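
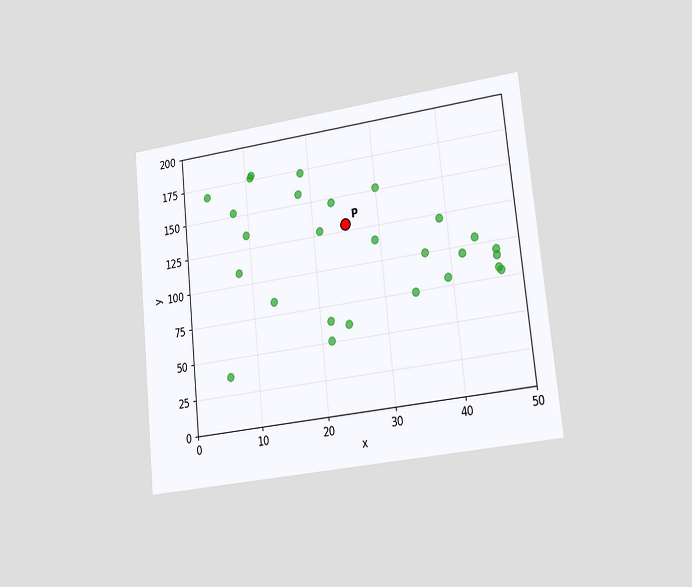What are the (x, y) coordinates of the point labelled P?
The chart is tilted about 6° counter-clockwise and viewed slightly from the right. Following the gridlines from P to each axis, P sits at (25, 130).

(25, 130)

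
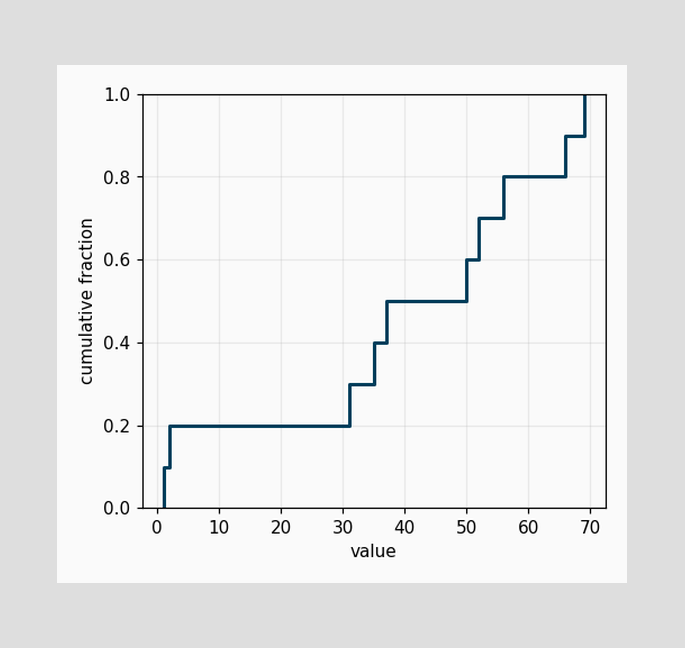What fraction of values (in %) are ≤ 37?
At x=37 the ECDF step is at 50%.

50%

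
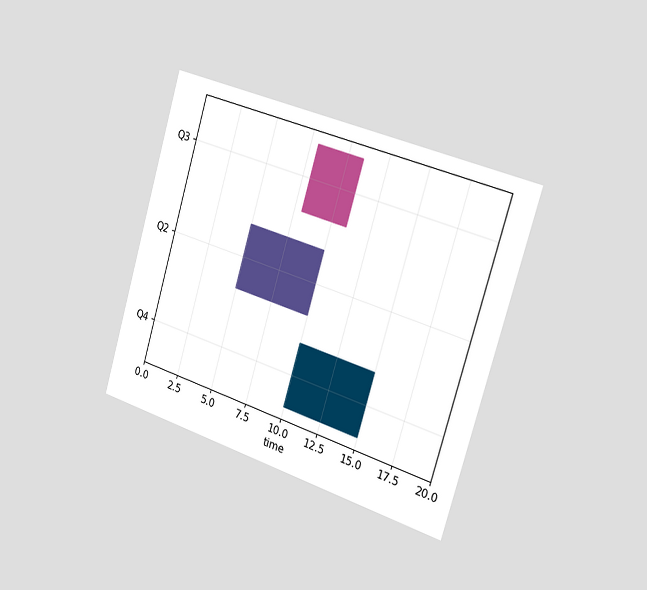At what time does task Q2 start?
The chart is tilted about 17° clockwise and viewed slightly from the right. The Q2 bar begins at t=5.

5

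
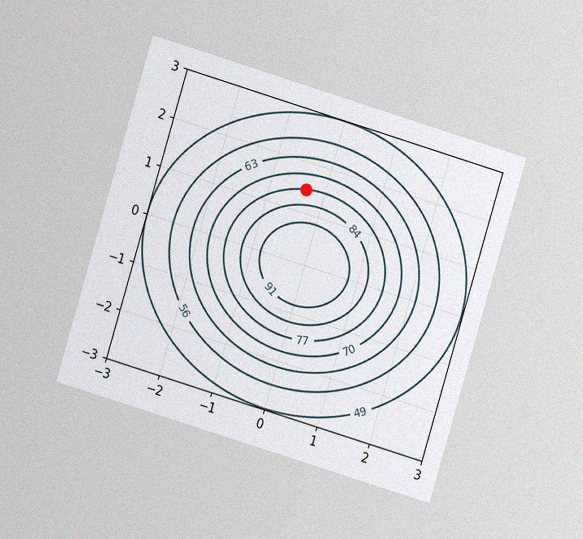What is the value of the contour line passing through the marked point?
The chart is tilted about 17° clockwise and viewed at a slight angle, with some photo noise. The marked point sits on the contour labelled 77.

77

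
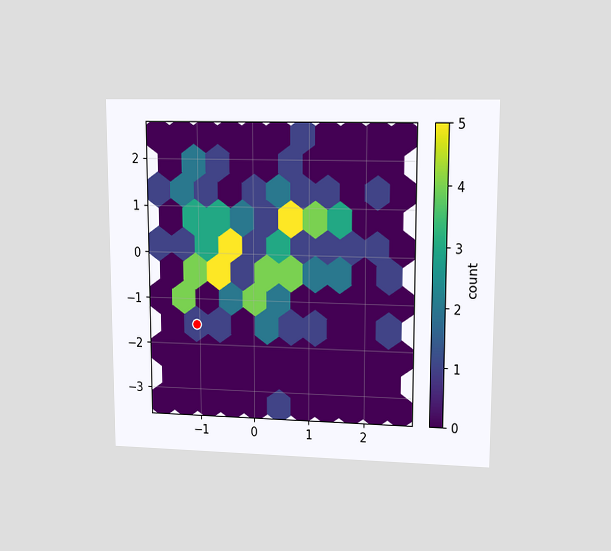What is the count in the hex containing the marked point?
The chart is viewed at a slight angle. The marked hex reads 1 on the colorbar.

1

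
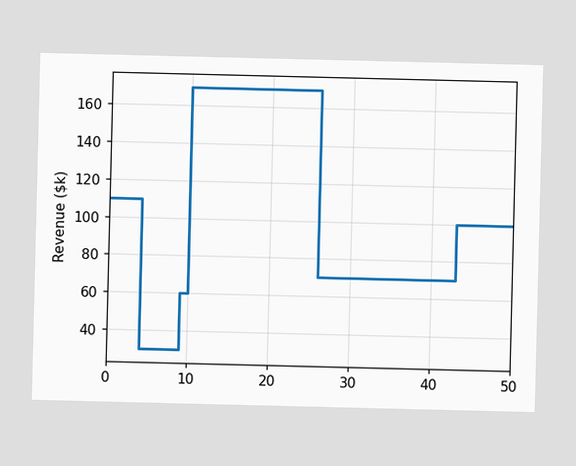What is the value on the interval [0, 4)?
On [0, 4) the step sits at $110k.

$110k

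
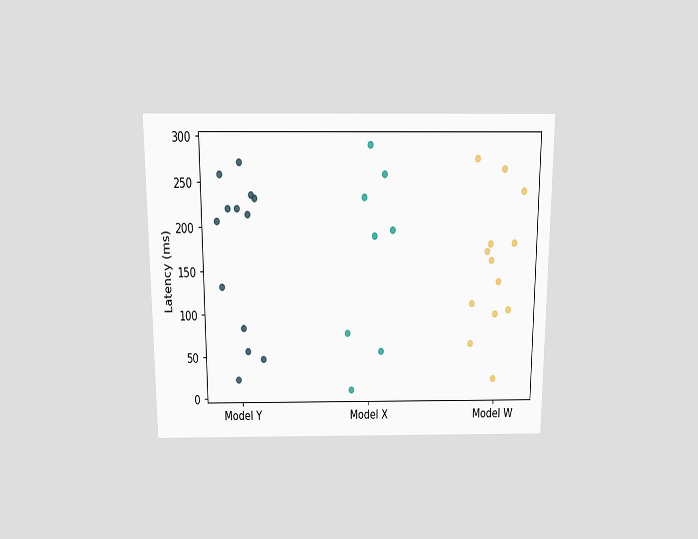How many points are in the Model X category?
8

The chart is viewed slightly from above. Counting the markers in the Model X column gives 8.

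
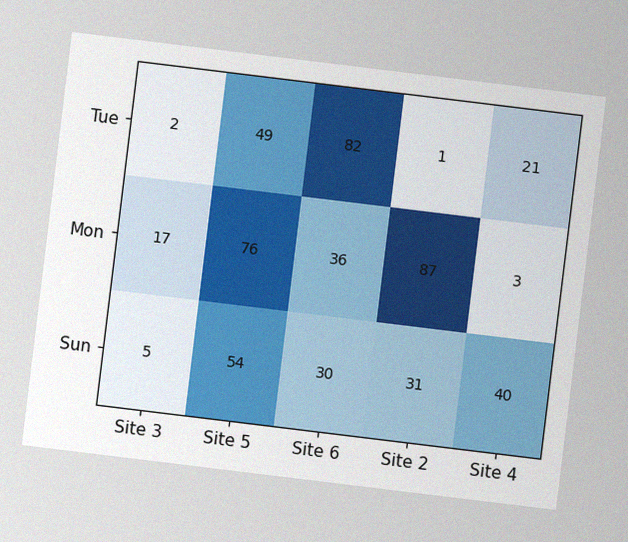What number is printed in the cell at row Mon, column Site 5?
76

The chart is tilted about 7° clockwise, with some photo noise. The (Mon, Site 5) cell reads 76.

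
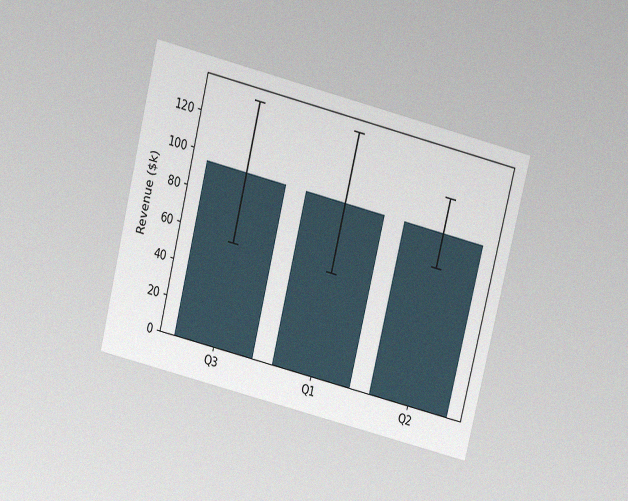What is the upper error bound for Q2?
The chart is tilted about 14° clockwise and viewed slightly from above, with some photo noise. The Q2 bar's upper whisker reaches $114k.

$114k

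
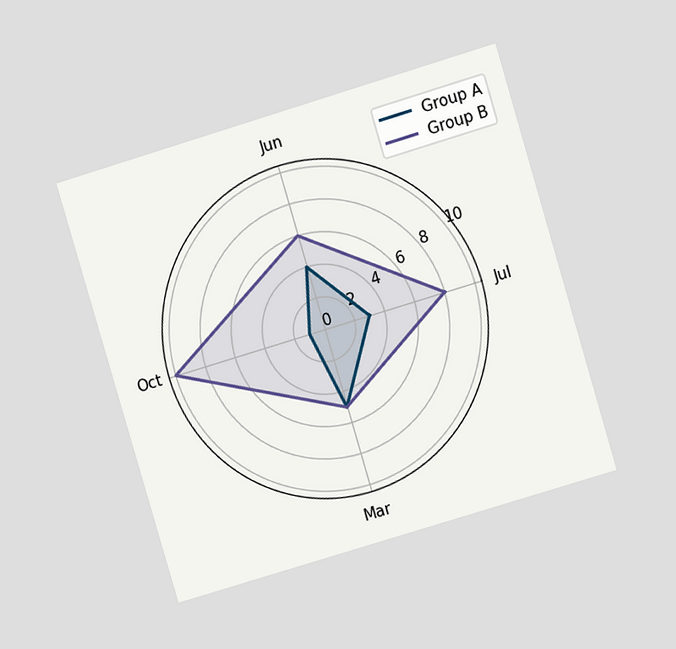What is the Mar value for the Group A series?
5

The chart is tilted about 17° counter-clockwise and viewed at a slight angle. On the Mar axis, Group A reaches 5.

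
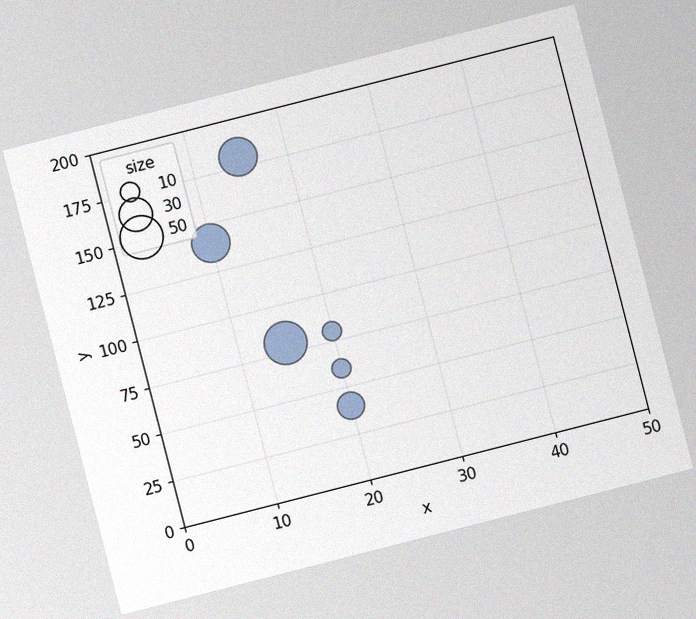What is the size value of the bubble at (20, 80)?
The chart is tilted about 14° counter-clockwise, with some photo noise. Matching the bubble at (20, 80) against the size legend gives 10.

10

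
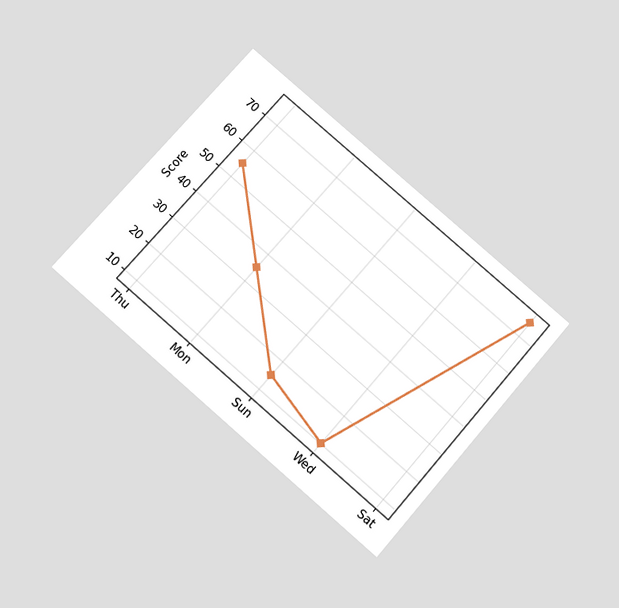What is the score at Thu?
55

The chart is tilted about 41° clockwise and viewed slightly from below. At Thu, the line is at 55.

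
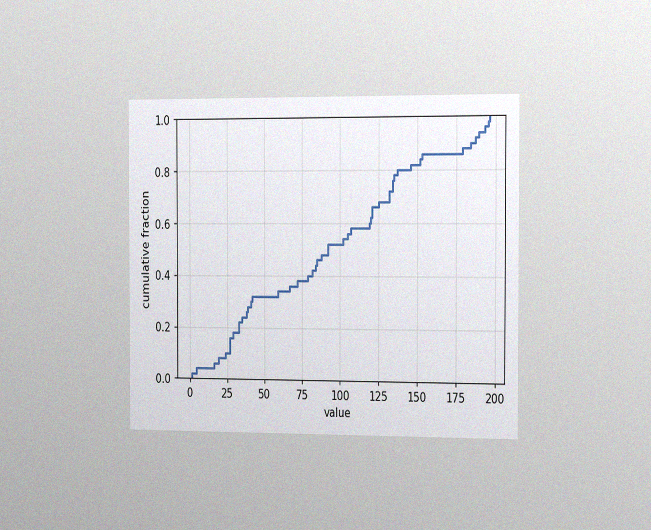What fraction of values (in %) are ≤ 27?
16%

The chart is viewed slightly from the right, with some photo noise. At x=27 the ECDF step is at 16%.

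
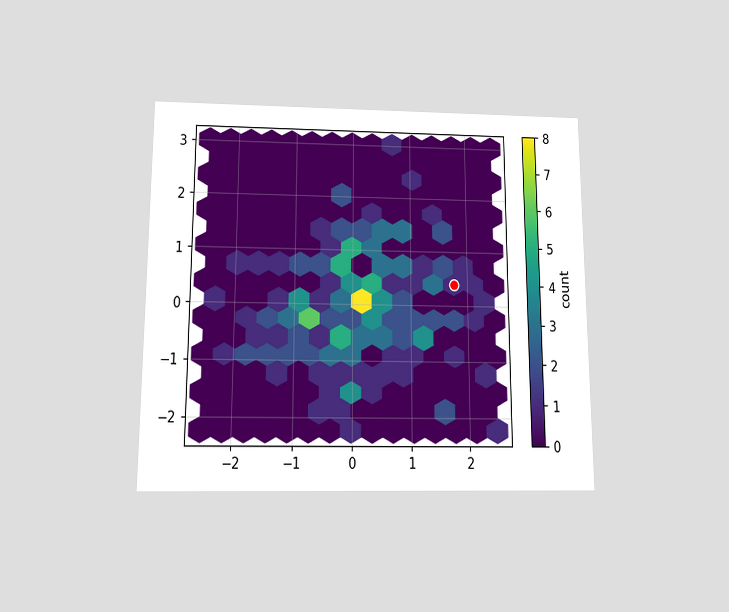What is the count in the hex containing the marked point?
The chart is viewed slightly from below. The marked hex reads 1 on the colorbar.

1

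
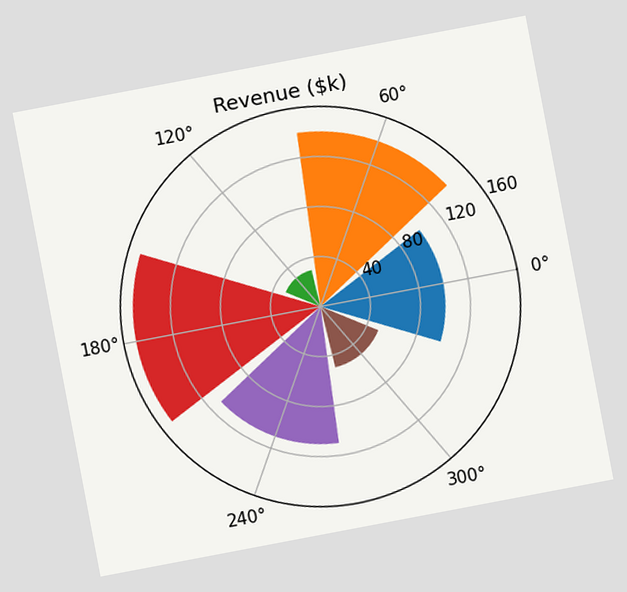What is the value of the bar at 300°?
$50k

The chart is tilted about 11° counter-clockwise. The bar at 300° reaches $50k on the radial axis.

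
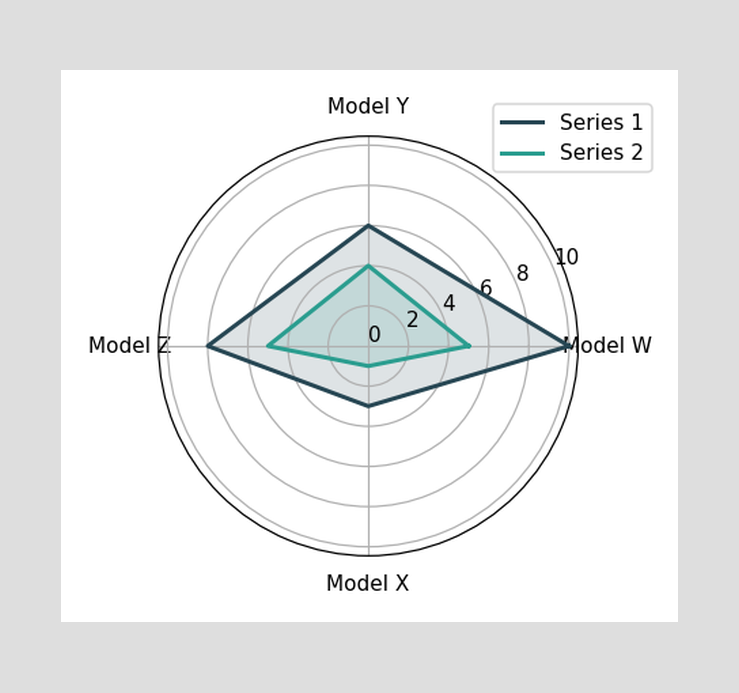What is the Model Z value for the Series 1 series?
8

On the Model Z axis, Series 1 reaches 8.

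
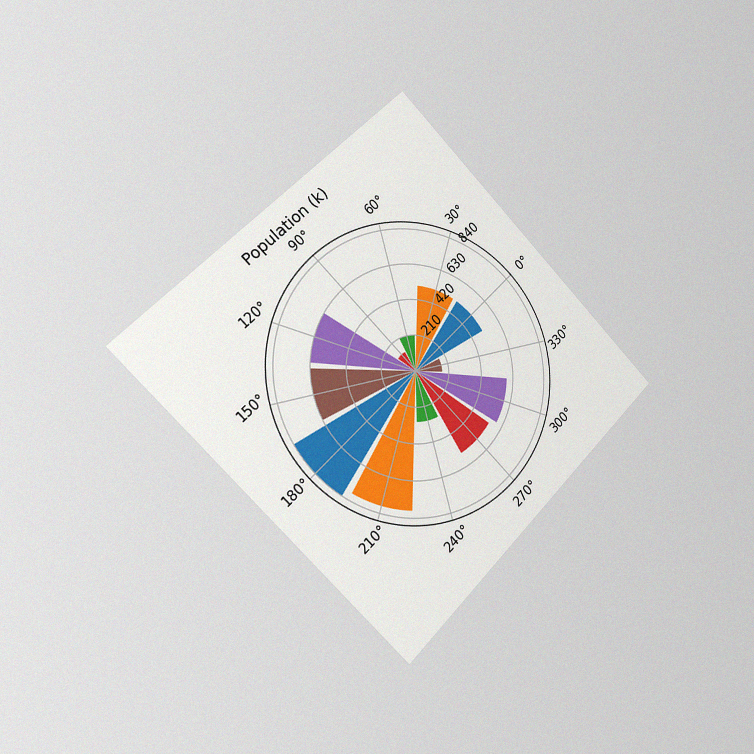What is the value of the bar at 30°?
504k

The chart is tilted about 45° counter-clockwise and viewed slightly from the left, with some photo noise. The bar at 30° reaches 504k on the radial axis.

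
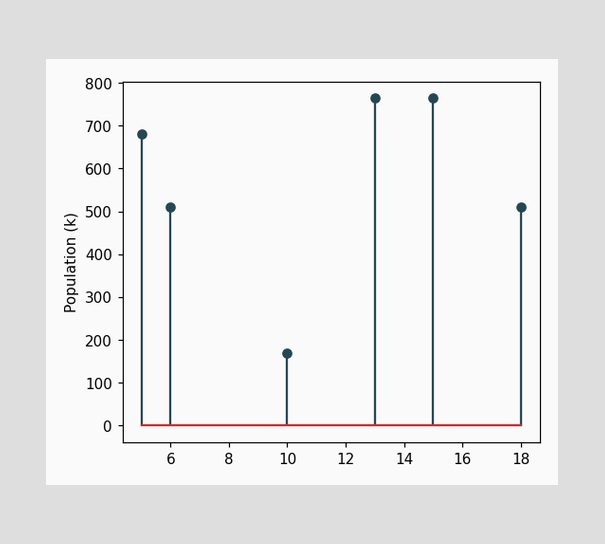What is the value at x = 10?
The stem at x=10 reaches 170k.

170k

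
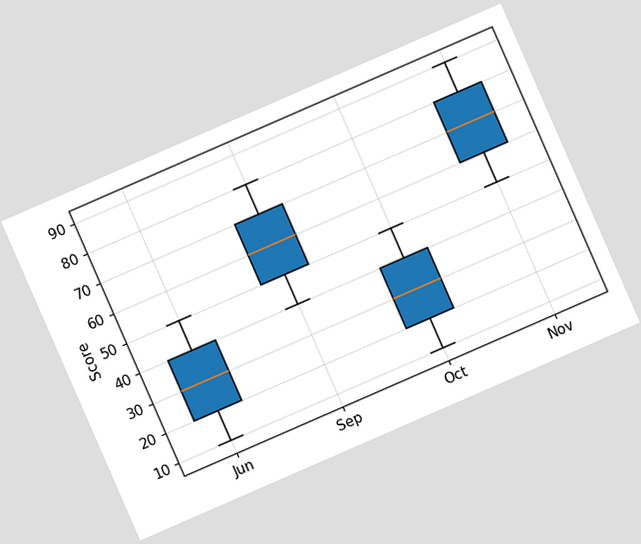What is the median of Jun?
30

The chart is tilted about 24° counter-clockwise. The median line in the Jun box sits at 30.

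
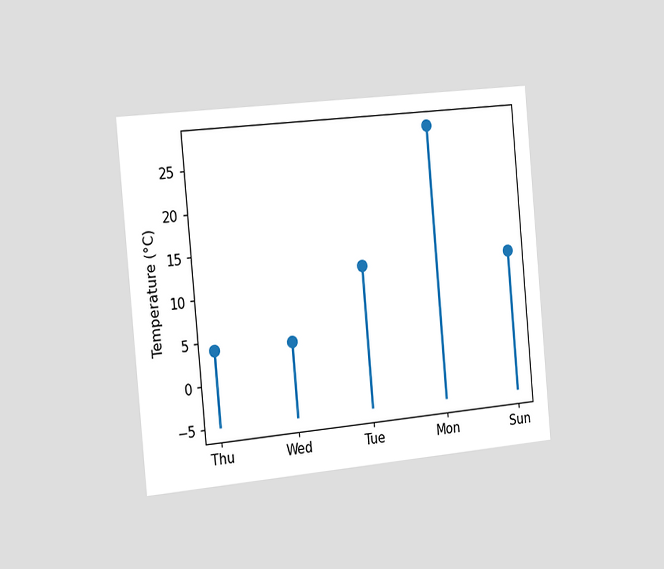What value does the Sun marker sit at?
12°C

The chart is tilted about 5° counter-clockwise and viewed slightly from the left. The Sun marker sits at 12°C.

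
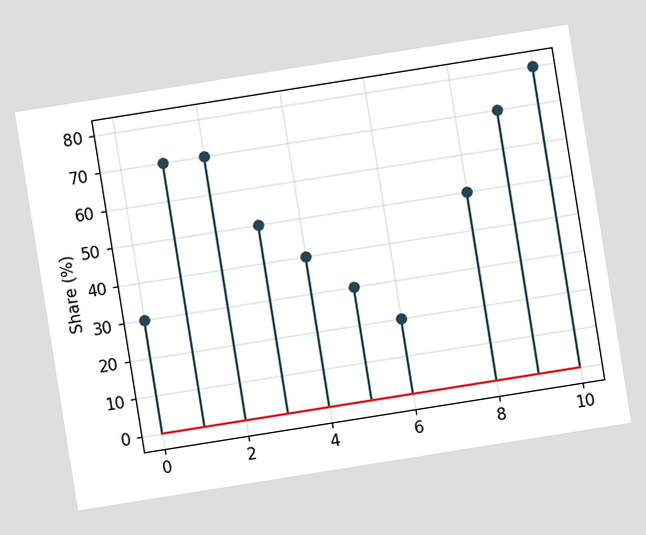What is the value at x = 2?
70%

The chart is tilted about 9° counter-clockwise. The stem at x=2 reaches 70%.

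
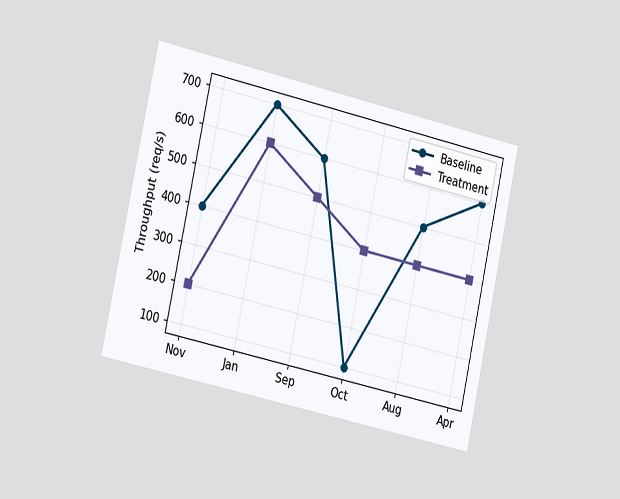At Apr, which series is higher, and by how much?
The chart is tilted about 12° clockwise and viewed slightly from the left. At Apr, Baseline sits above the other line by 200req/s.

Baseline, by 200req/s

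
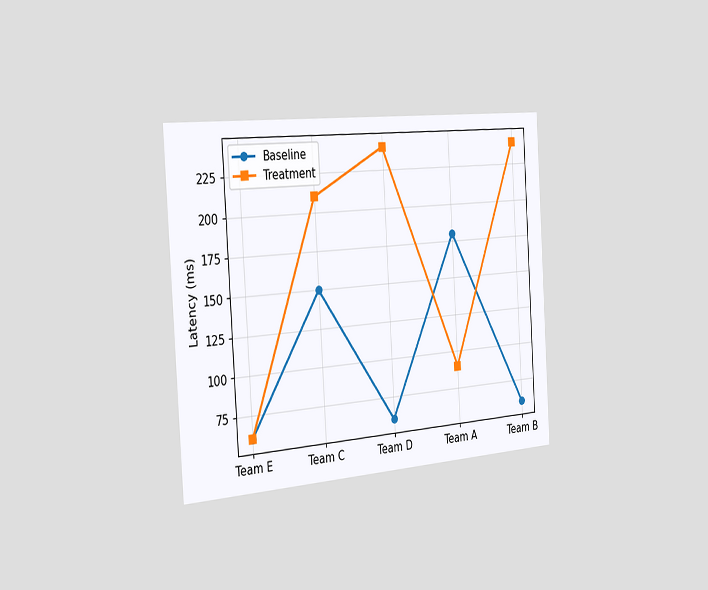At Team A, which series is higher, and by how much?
The chart is tilted about 4° counter-clockwise and viewed slightly from the left. At Team A, Baseline sits above the other line by 90ms.

Baseline, by 90ms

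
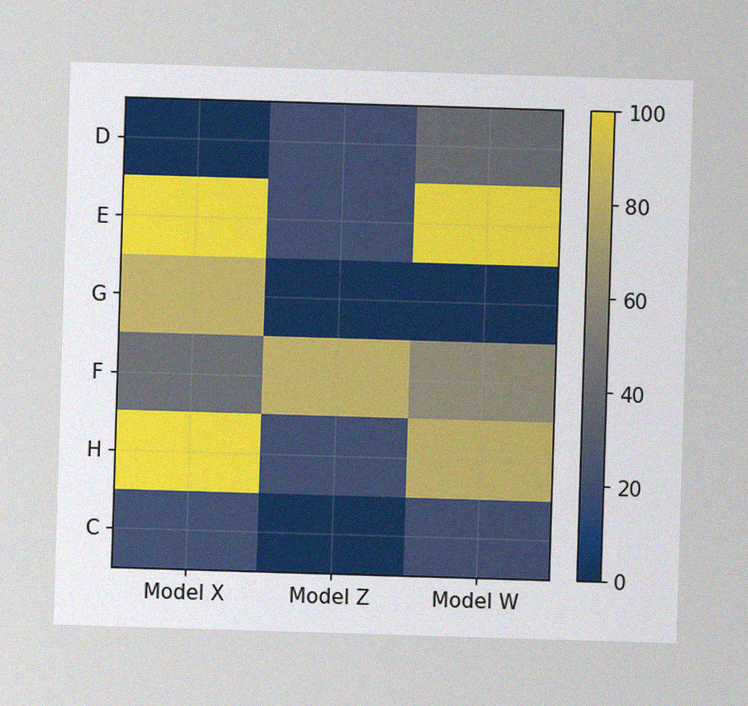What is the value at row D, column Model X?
0

The image has some photo noise and uneven lighting. Matching cell (D, Model X) against the colorbar gives 0.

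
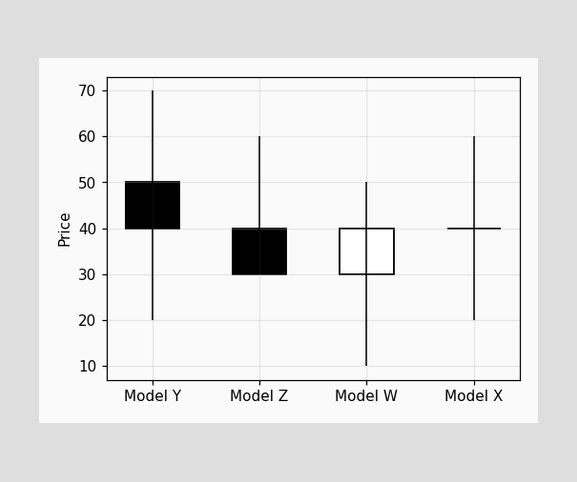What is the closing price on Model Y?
40

The Model Y candle closes at 40.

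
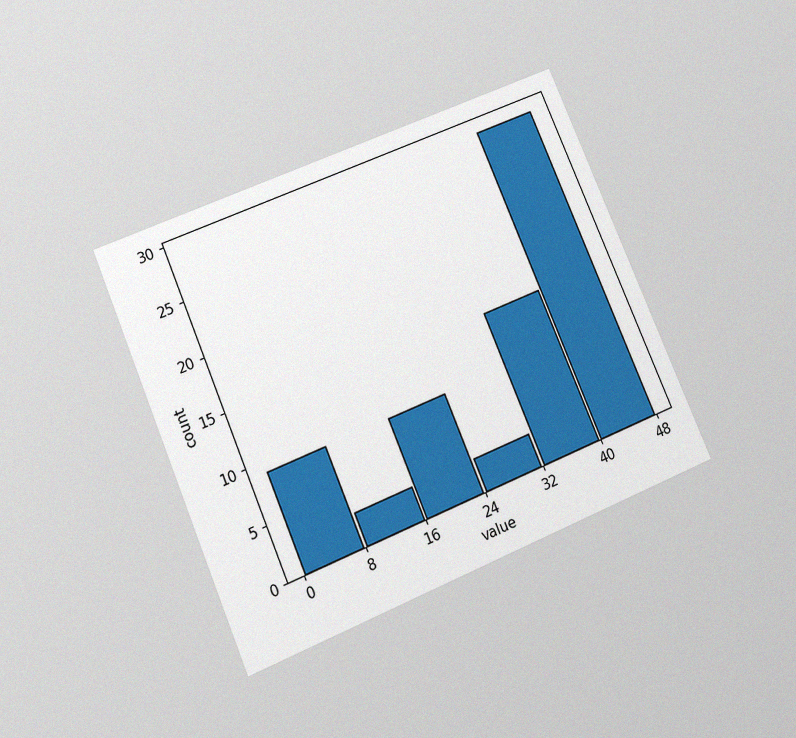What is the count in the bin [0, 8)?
The chart is tilted about 23° counter-clockwise and viewed at a slight angle, with some photo noise. The [0, 8) bin has height 9.

9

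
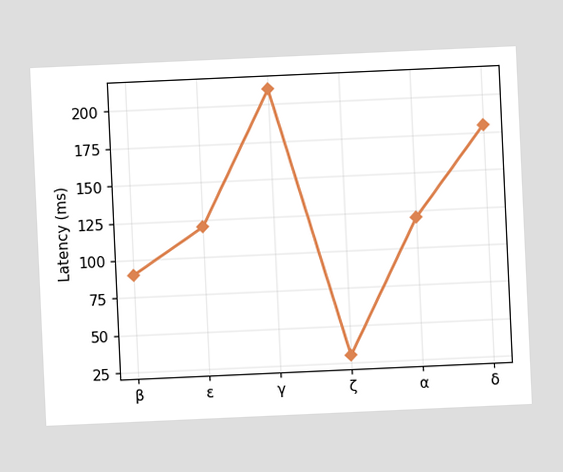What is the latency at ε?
120ms

The chart is tilted about 3° counter-clockwise. At ε, the line is at 120ms.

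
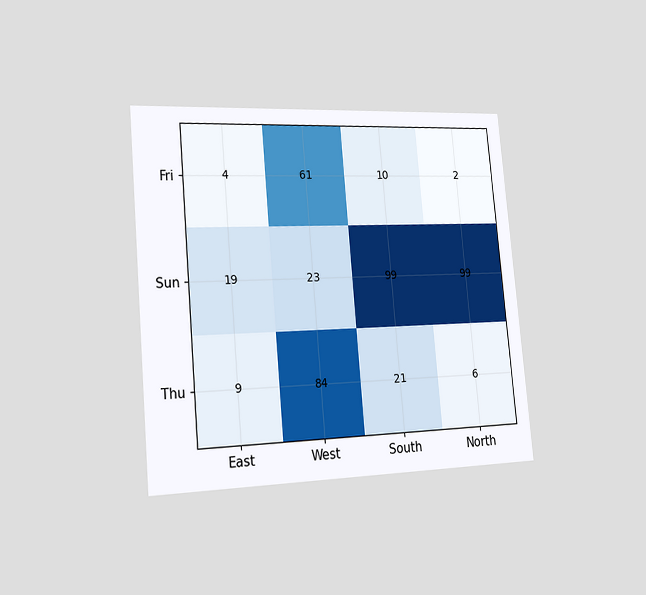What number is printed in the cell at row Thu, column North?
The chart is tilted about 5° counter-clockwise and viewed slightly from the left. The (Thu, North) cell reads 6.

6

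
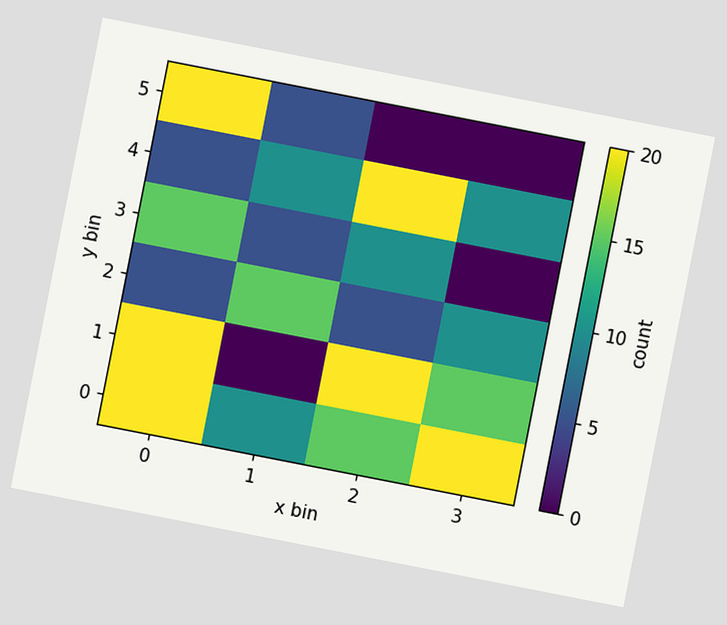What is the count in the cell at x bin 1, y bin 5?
The chart is tilted about 11° clockwise. Matching the cell (1, 5) against the colorbar gives 5.

5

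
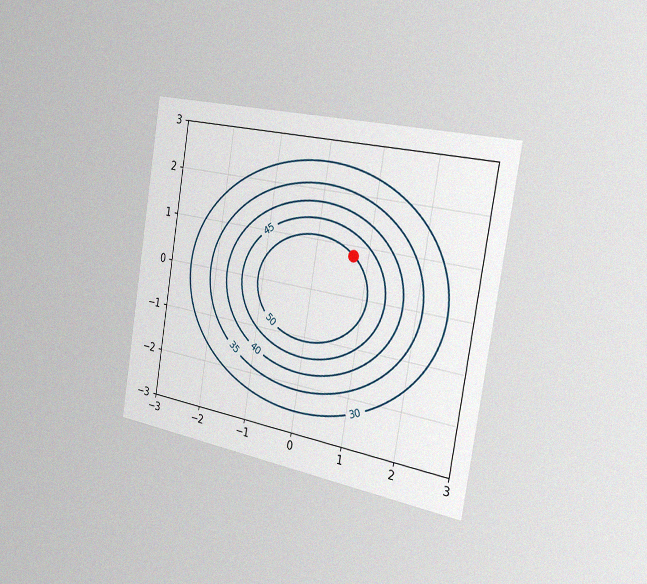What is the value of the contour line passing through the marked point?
The chart is tilted about 9° clockwise and viewed slightly from the right, with some photo noise. The marked point sits on the contour labelled 50.

50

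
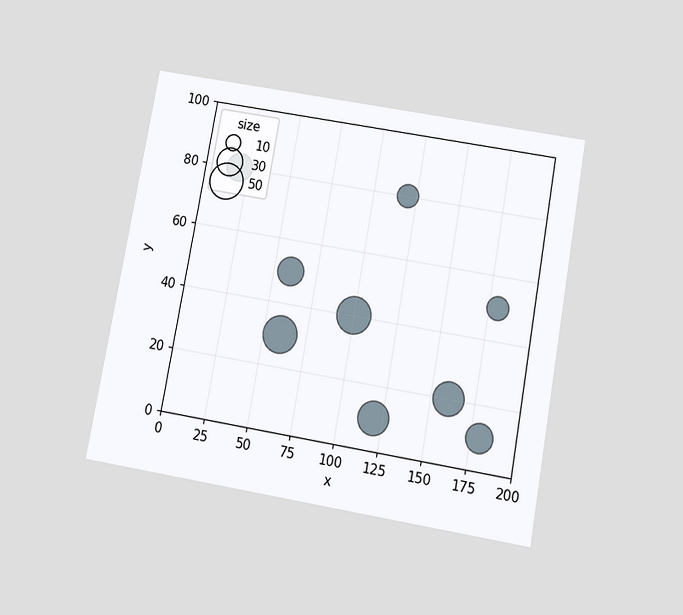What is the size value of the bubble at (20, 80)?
30

The chart is tilted about 10° clockwise and viewed slightly from below. Matching the bubble at (20, 80) against the size legend gives 30.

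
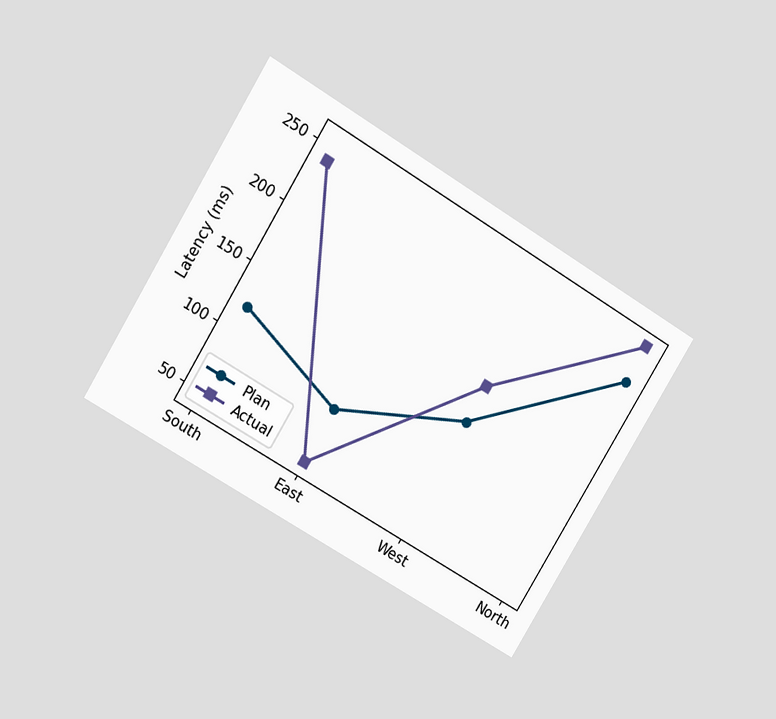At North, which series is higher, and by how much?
The chart is tilted about 31° clockwise and viewed at a slight angle. At North, Actual sits above the other line by 30ms.

Actual, by 30ms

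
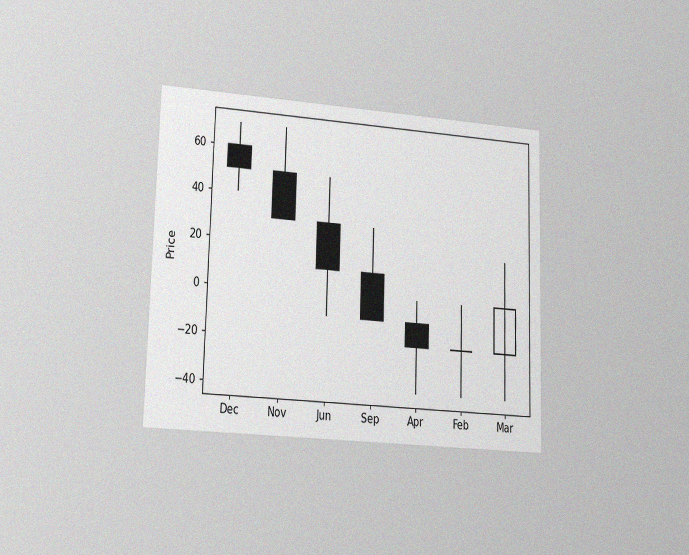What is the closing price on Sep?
-10

The chart is viewed at a slight angle, with some photo noise. The Sep candle closes at -10.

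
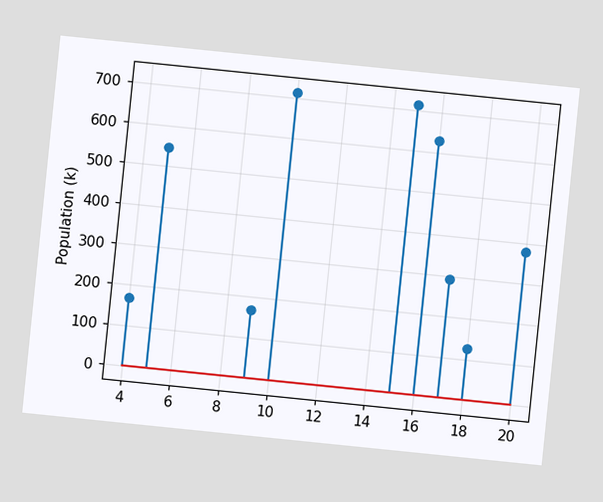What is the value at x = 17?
The chart is tilted about 6° clockwise. The stem at x=17 reaches 294k.

294k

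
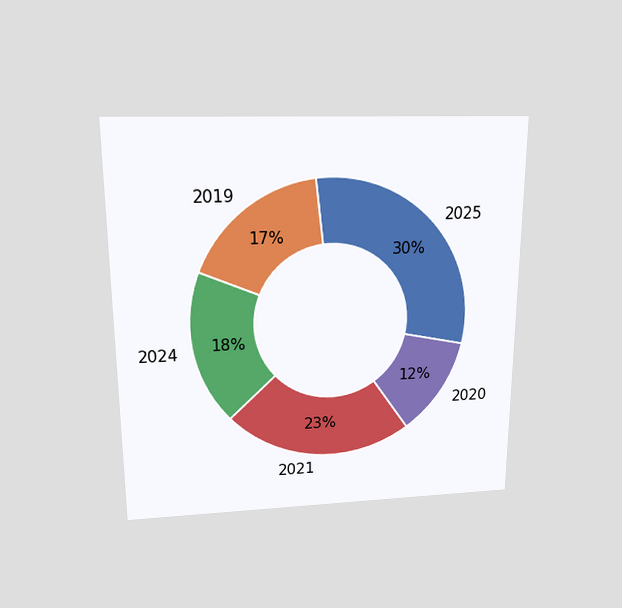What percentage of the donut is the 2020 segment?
12%

The chart is viewed slightly from above. The 2020 segment takes up 12% of the ring.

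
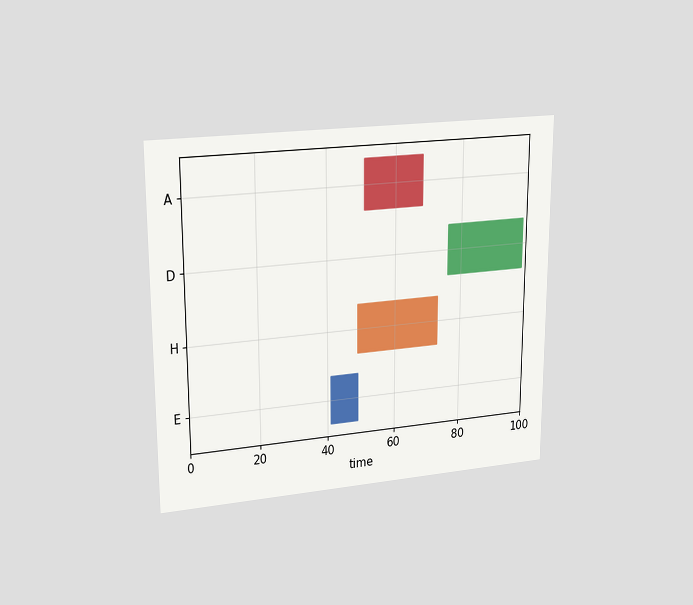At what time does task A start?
51

The chart is viewed at a slight angle. The A bar begins at t=51.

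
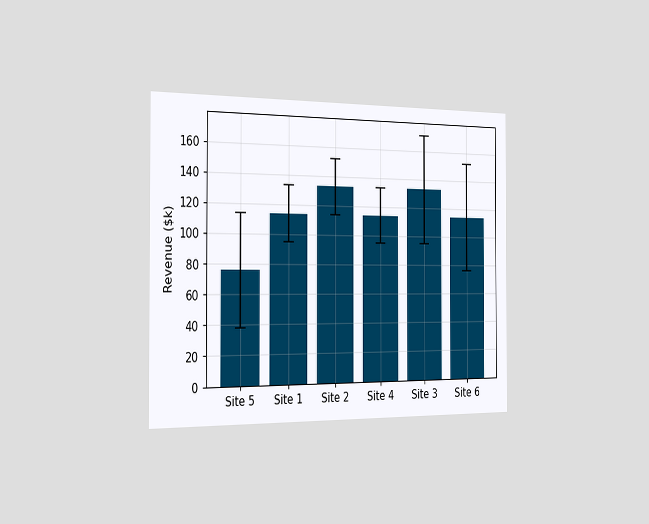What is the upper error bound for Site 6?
The chart is viewed slightly from the left. The Site 6 bar's upper whisker reaches $152k.

$152k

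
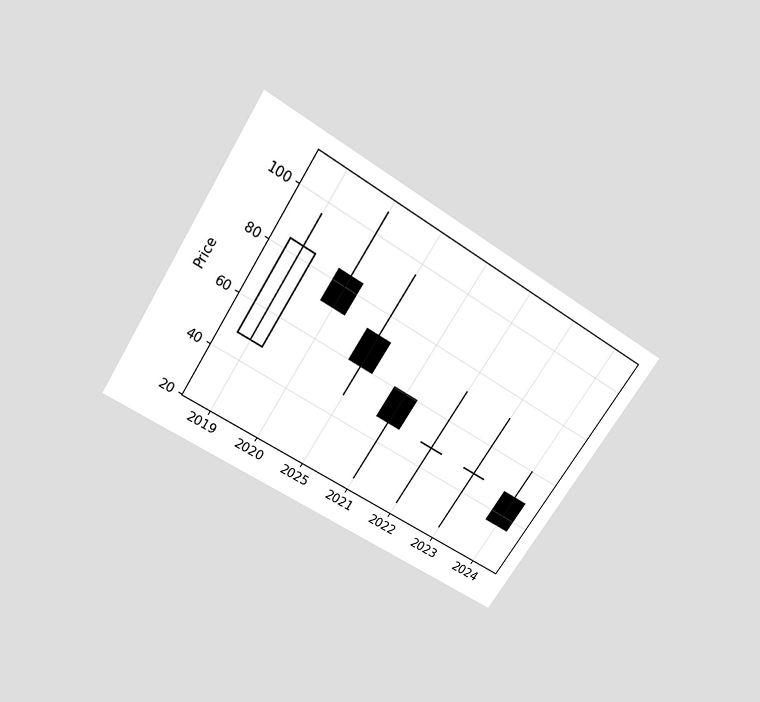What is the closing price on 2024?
The chart is tilted about 33° clockwise and viewed slightly from above. The 2024 candle closes at 36.

36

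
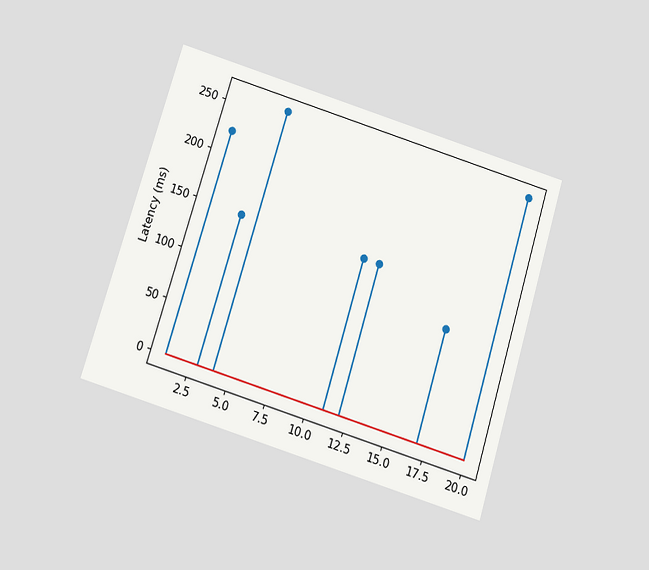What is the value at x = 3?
The chart is tilted about 17° clockwise and viewed slightly from below. The stem at x=3 reaches 148ms.

148ms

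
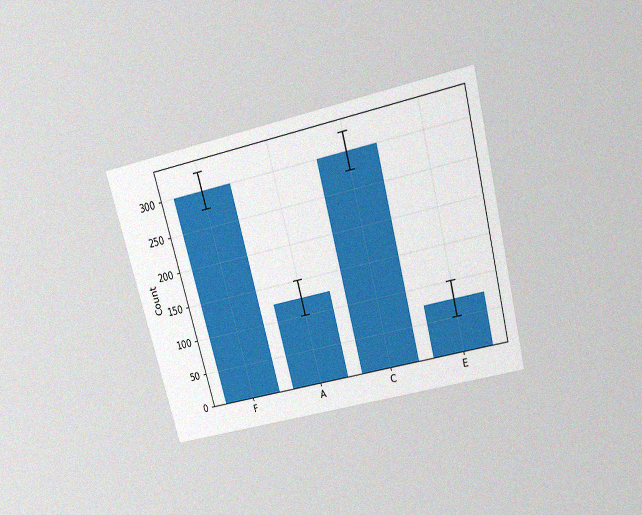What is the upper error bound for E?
100

The chart is tilted about 15° counter-clockwise and viewed slightly from above, with some photo noise. The E bar's upper whisker reaches 100.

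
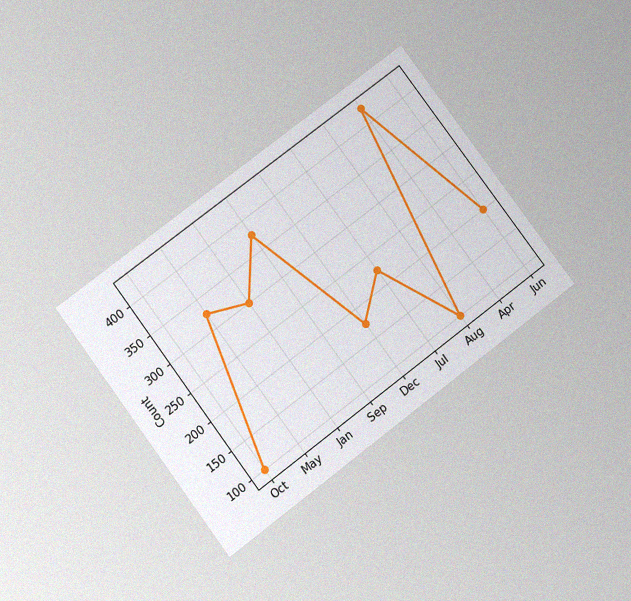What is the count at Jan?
300

The chart is tilted about 37° counter-clockwise and viewed slightly from below, with some photo noise. At Jan, the line is at 300.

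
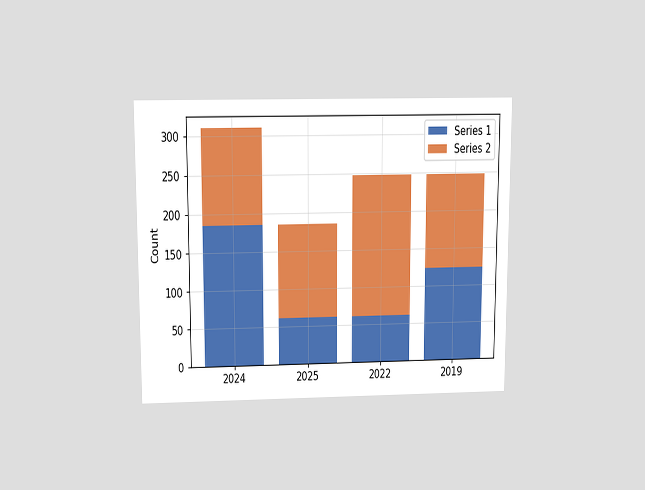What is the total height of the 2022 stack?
248

The chart is viewed slightly from above. The 2022 stack's top reaches 248 on the y-axis.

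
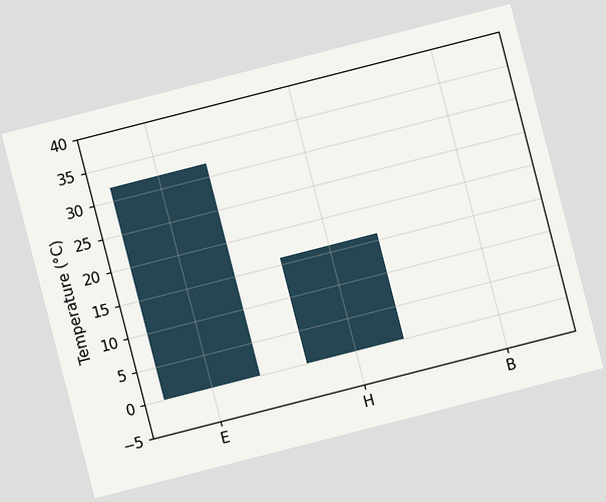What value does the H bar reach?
16°C

The chart is tilted about 14° counter-clockwise. Reading along the chart's y-axis, the H bar reaches 16°C.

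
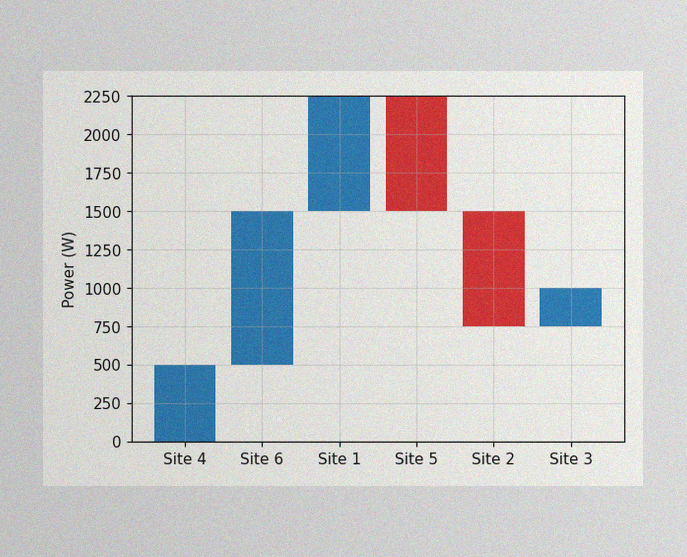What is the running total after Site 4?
The image has some photo noise and uneven lighting. After Site 4 the running total reaches 500W.

500W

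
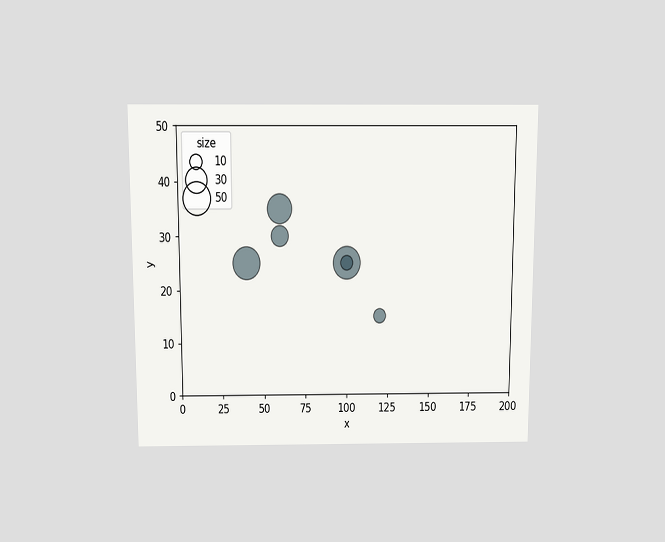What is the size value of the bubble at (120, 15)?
The chart is viewed slightly from above. Matching the bubble at (120, 15) against the size legend gives 10.

10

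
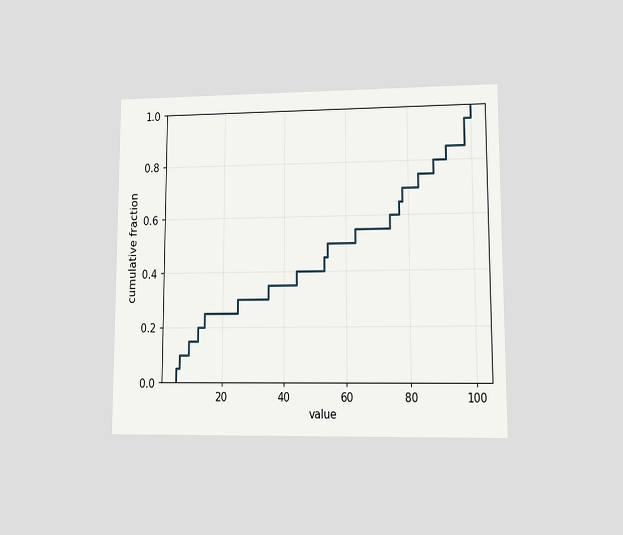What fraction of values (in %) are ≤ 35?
35%

The chart is viewed at a slight angle. At x=35 the ECDF step is at 35%.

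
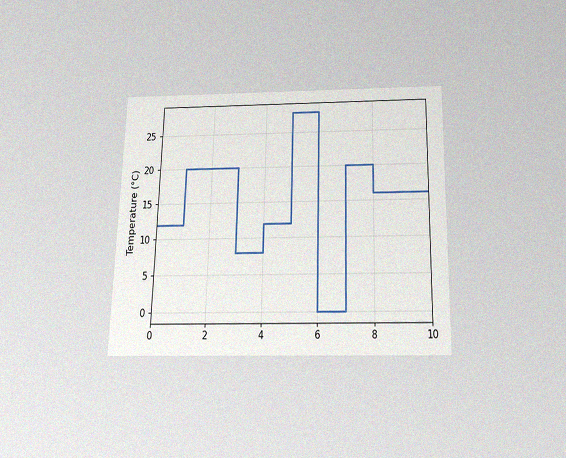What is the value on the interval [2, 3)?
20°C

The chart is viewed slightly from below, with some photo noise. On [2, 3) the step sits at 20°C.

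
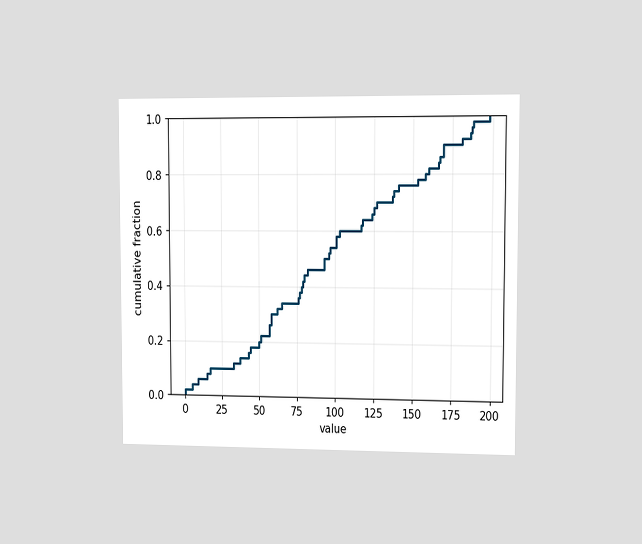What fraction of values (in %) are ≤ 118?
64%

The chart is viewed slightly from the right. At x=118 the ECDF step is at 64%.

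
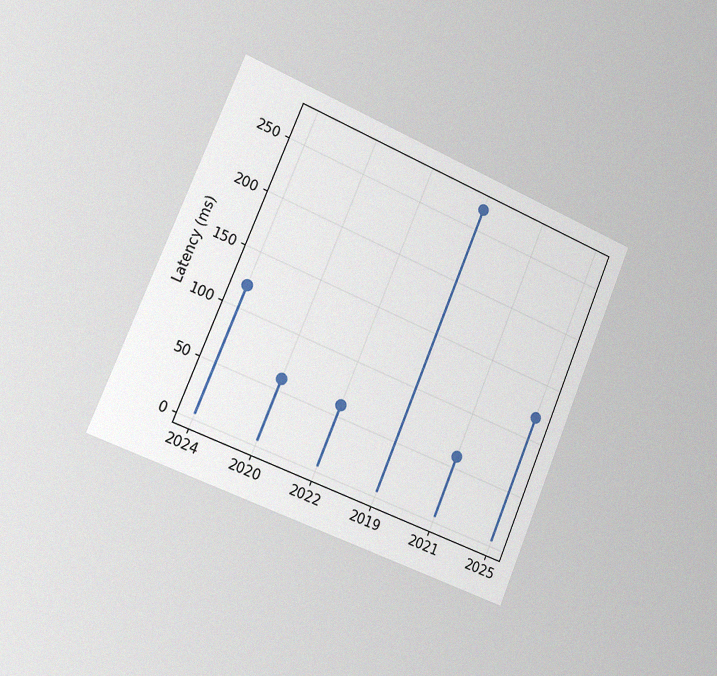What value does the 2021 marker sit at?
The chart is tilted about 23° clockwise and viewed slightly from the left, with some photo noise. The 2021 marker sits at 60ms.

60ms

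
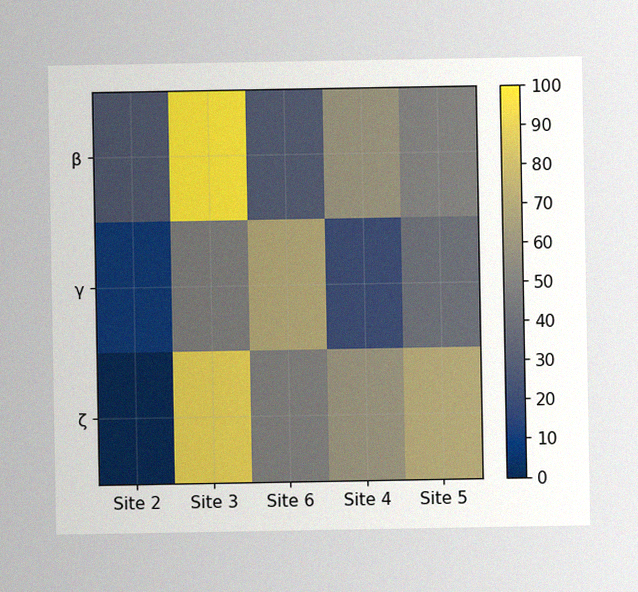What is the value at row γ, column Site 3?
The image has some photo noise and uneven lighting. Matching cell (γ, Site 3) against the colorbar gives 50.

50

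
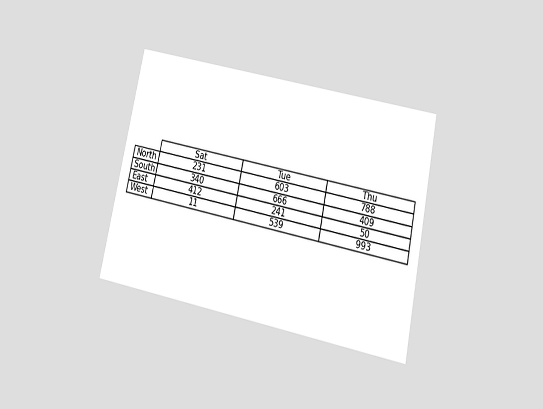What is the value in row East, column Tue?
241

The chart is tilted about 12° clockwise and viewed slightly from below. The (East, Tue) cell reads 241.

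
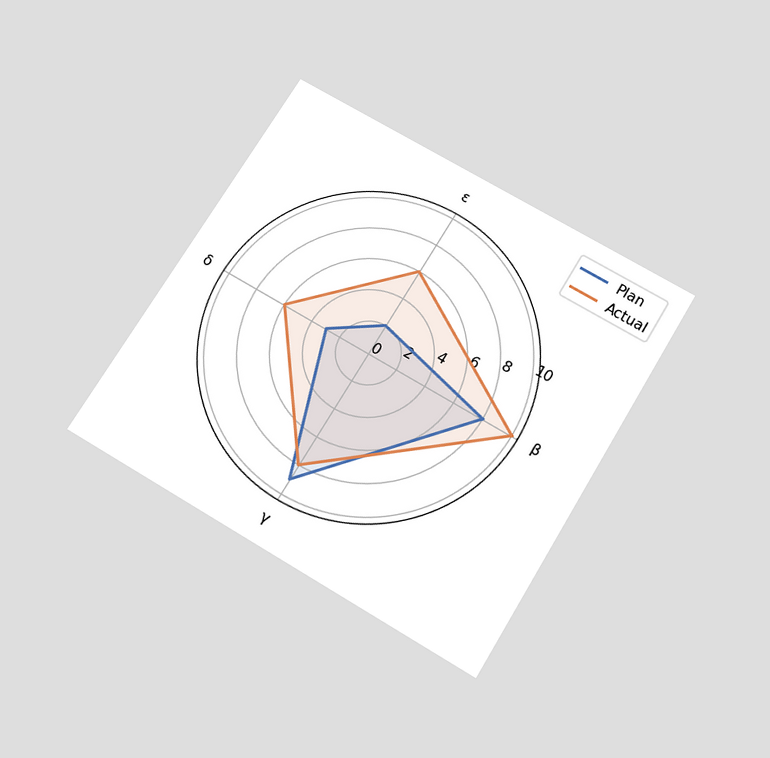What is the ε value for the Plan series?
2

The chart is tilted about 31° clockwise and viewed slightly from below. On the ε axis, Plan reaches 2.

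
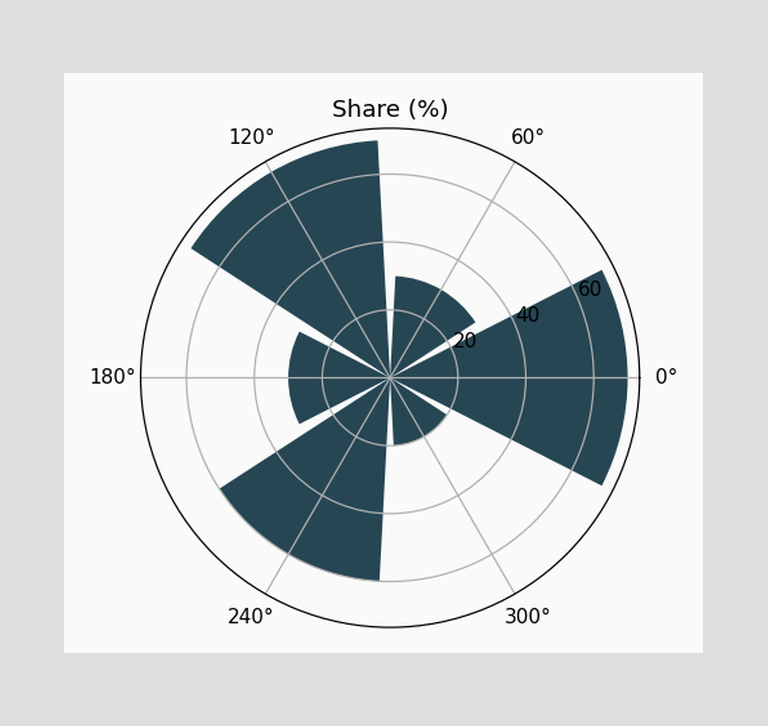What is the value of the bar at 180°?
30%

The bar at 180° reaches 30% on the radial axis.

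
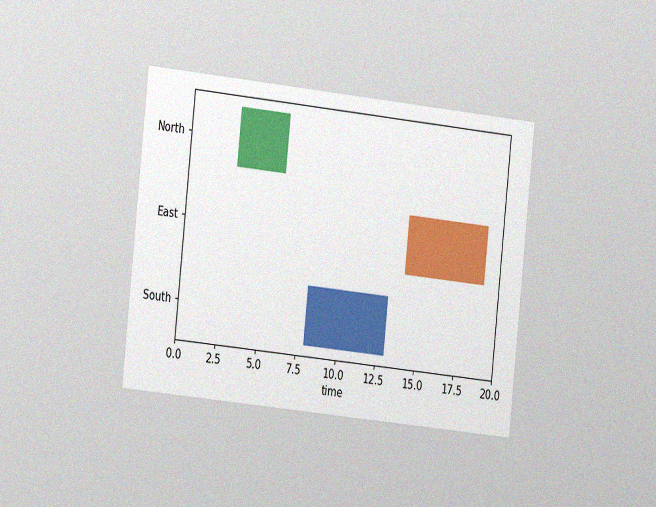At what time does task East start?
14

The chart is tilted about 6° clockwise and viewed slightly from the left, with some photo noise. The East bar begins at t=14.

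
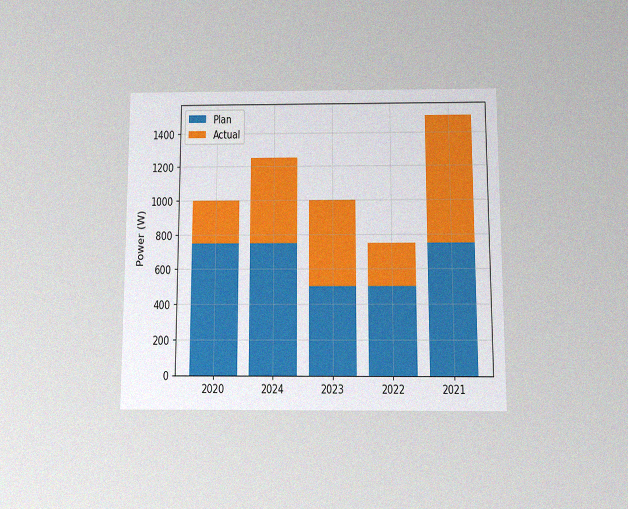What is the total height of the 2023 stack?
The chart is viewed slightly from below, with some photo noise. The 2023 stack's top reaches 1000W on the y-axis.

1000W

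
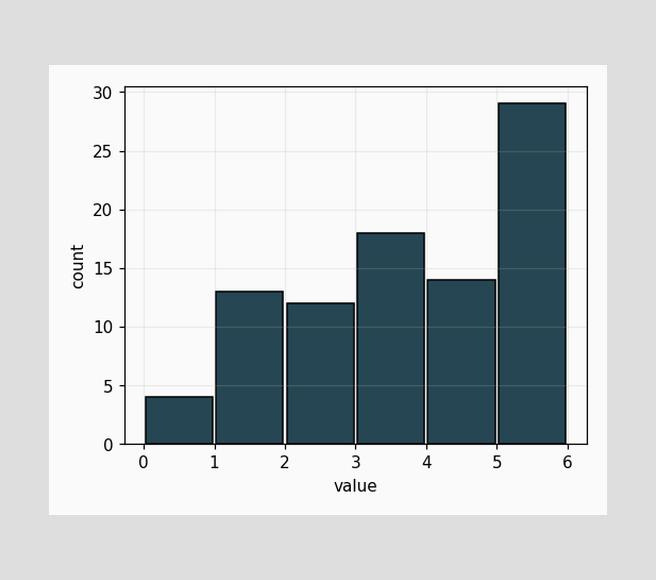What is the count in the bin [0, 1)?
4

The [0, 1) bin has height 4.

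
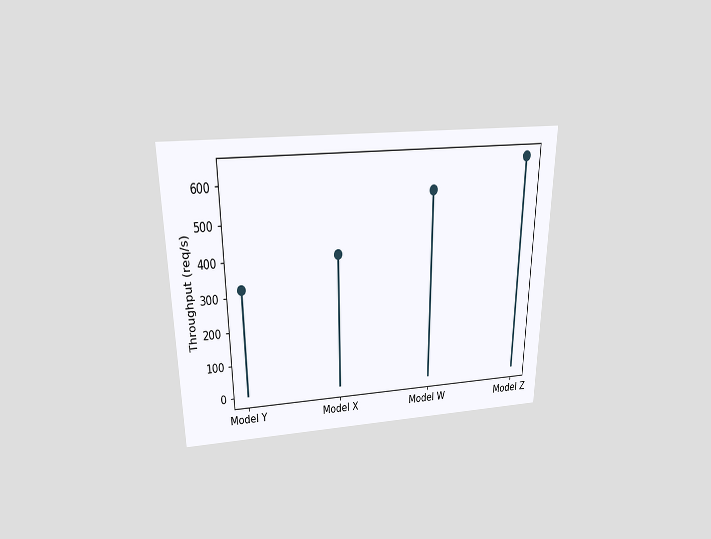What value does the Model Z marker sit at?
The chart is viewed slightly from above. The Model Z marker sits at 640req/s.

640req/s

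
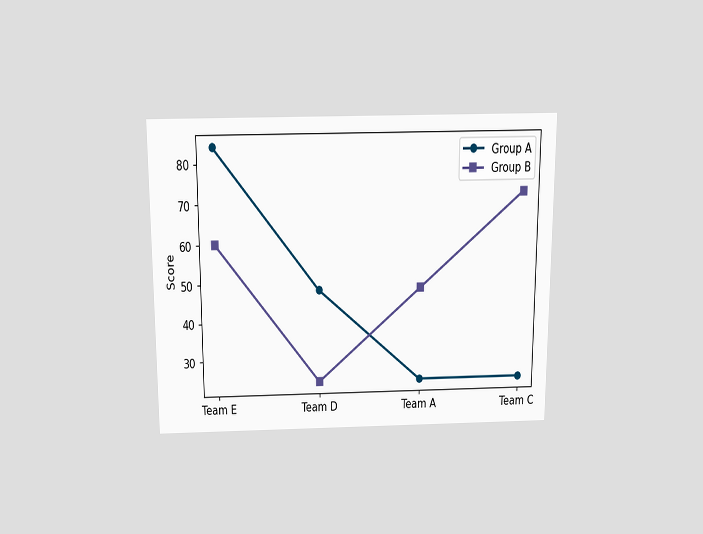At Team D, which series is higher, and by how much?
The chart is viewed slightly from above. At Team D, Group A sits above the other line by 24.

Group A, by 24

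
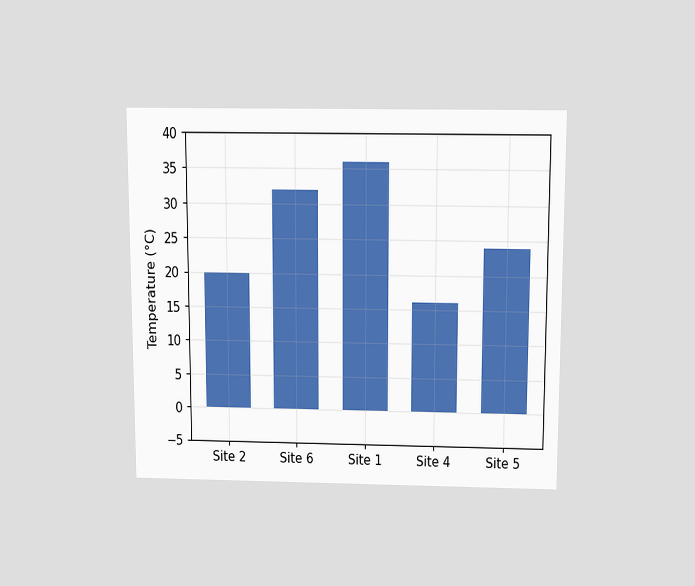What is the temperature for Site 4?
16°C

The chart is viewed slightly from above. Reading along the chart's y-axis, the Site 4 bar reaches 16°C.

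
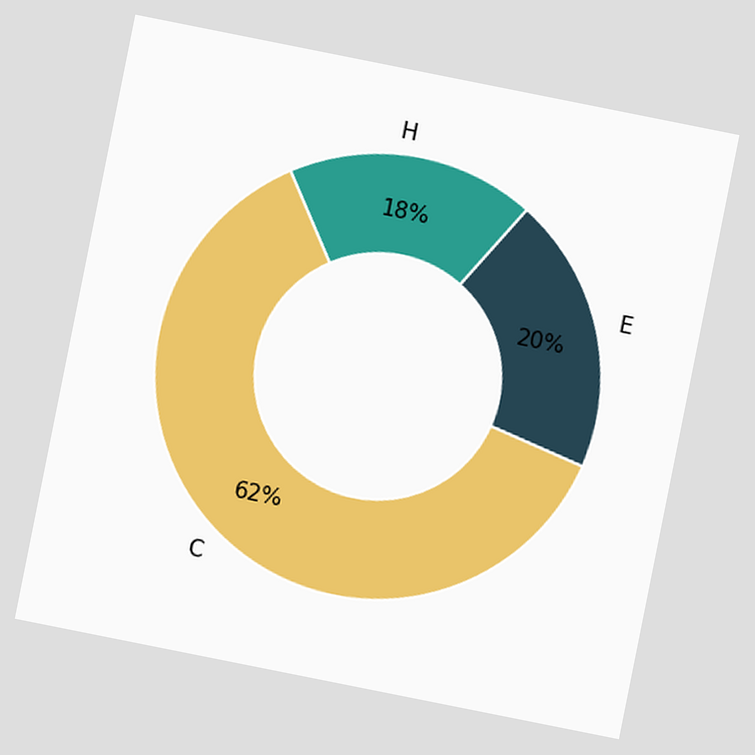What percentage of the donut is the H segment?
The chart is tilted about 11° clockwise. The H segment takes up 18% of the ring.

18%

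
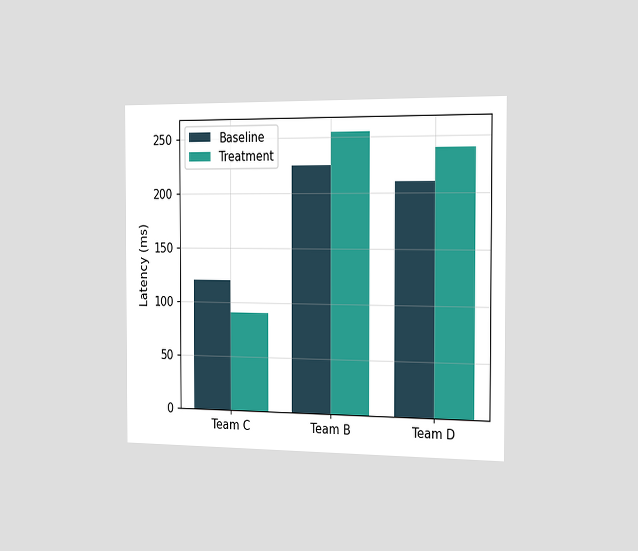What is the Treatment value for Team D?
The chart is viewed slightly from the right. The Treatment bar at Team D reaches 240ms on the y-axis.

240ms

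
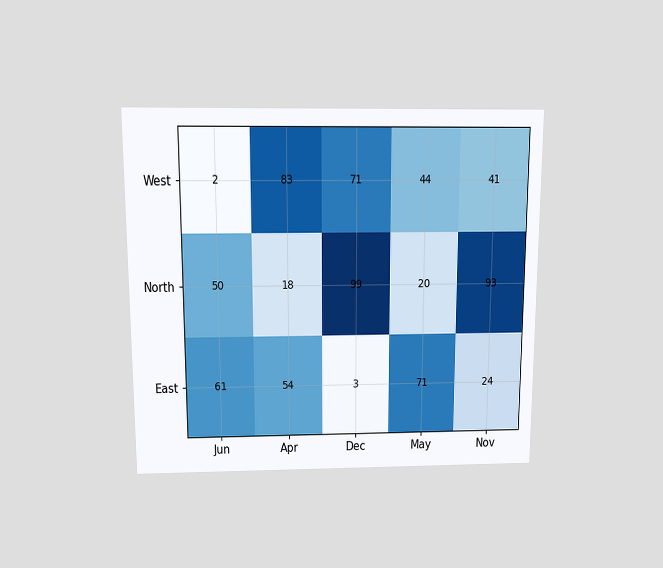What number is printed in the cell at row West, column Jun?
The chart is viewed slightly from above. The (West, Jun) cell reads 2.

2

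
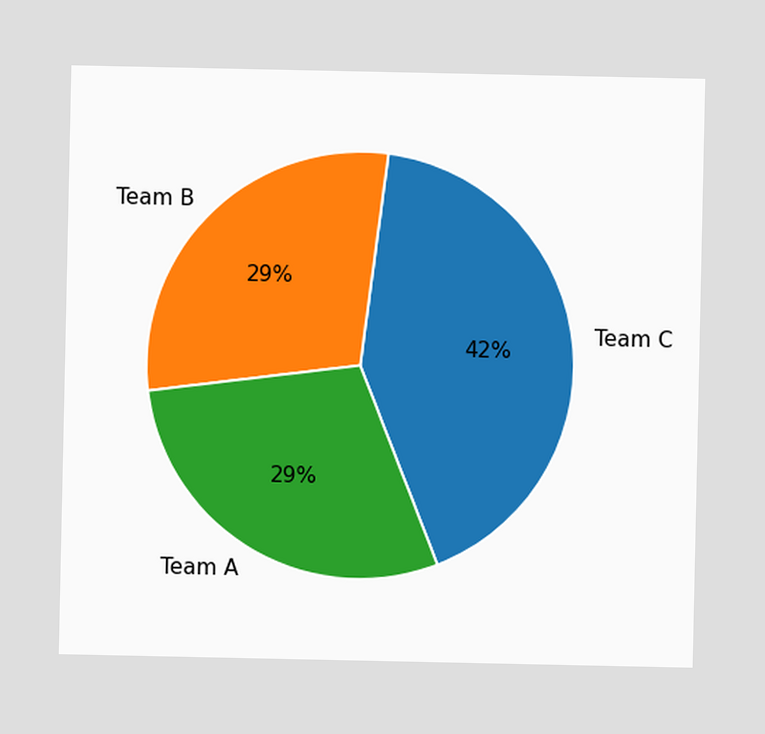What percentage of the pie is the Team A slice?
The Team A slice takes up 29% of the pie.

29%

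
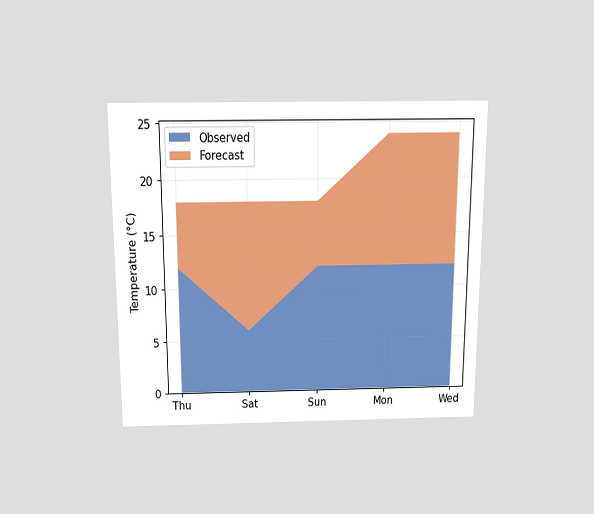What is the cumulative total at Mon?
The chart is viewed slightly from above. The stacked total at Mon reaches 24°C.

24°C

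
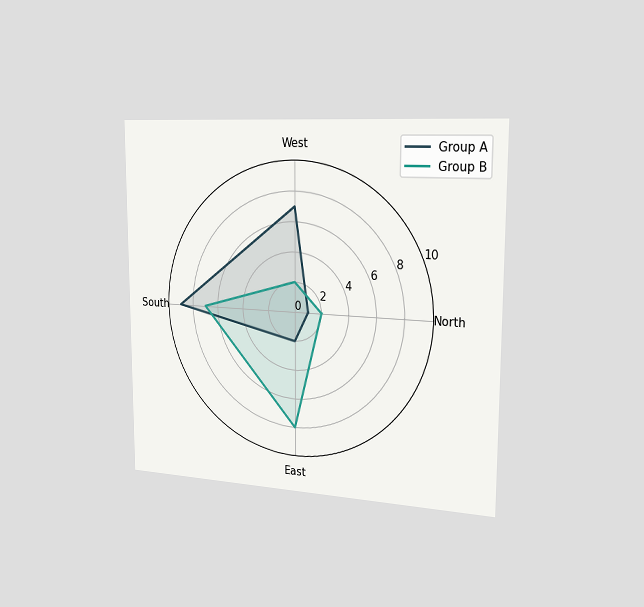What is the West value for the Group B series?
The chart is viewed slightly from the right. On the West axis, Group B reaches 2.

2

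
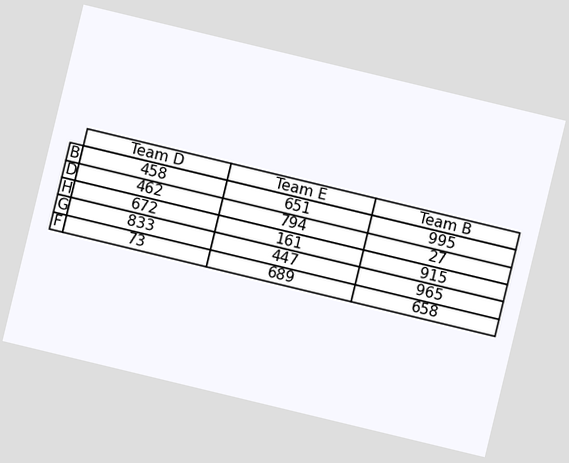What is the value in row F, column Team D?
The chart is tilted about 14° clockwise. The (F, Team D) cell reads 73.

73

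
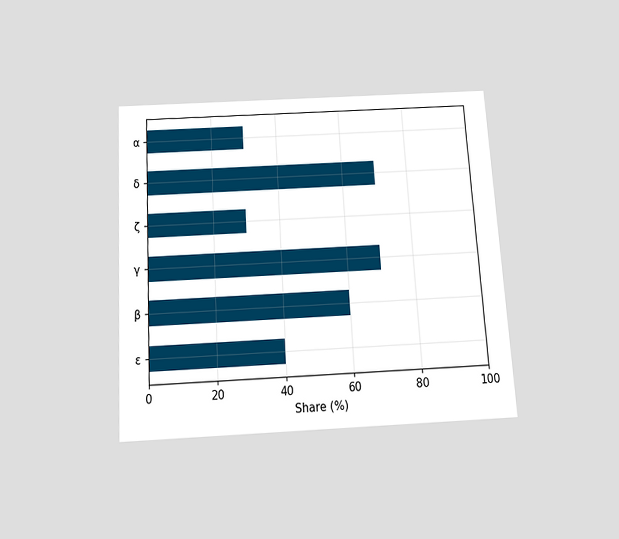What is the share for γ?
The chart is tilted about 3° counter-clockwise and viewed slightly from below. Reading along the chart's x-axis, the γ bar reaches 70%.

70%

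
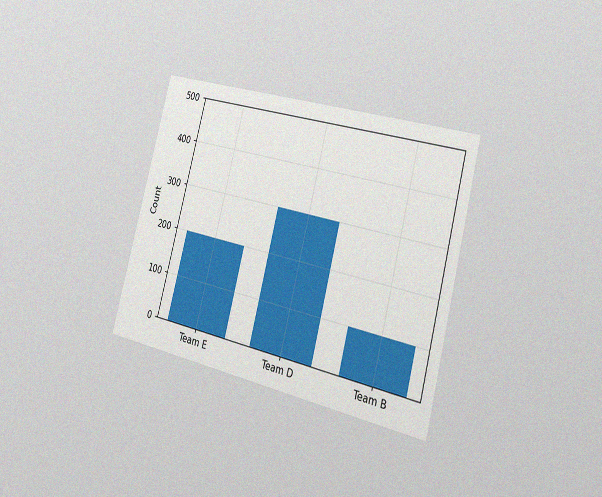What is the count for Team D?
300

The chart is tilted about 15° clockwise and viewed slightly from the right, with some photo noise. Reading along the chart's y-axis, the Team D bar reaches 300.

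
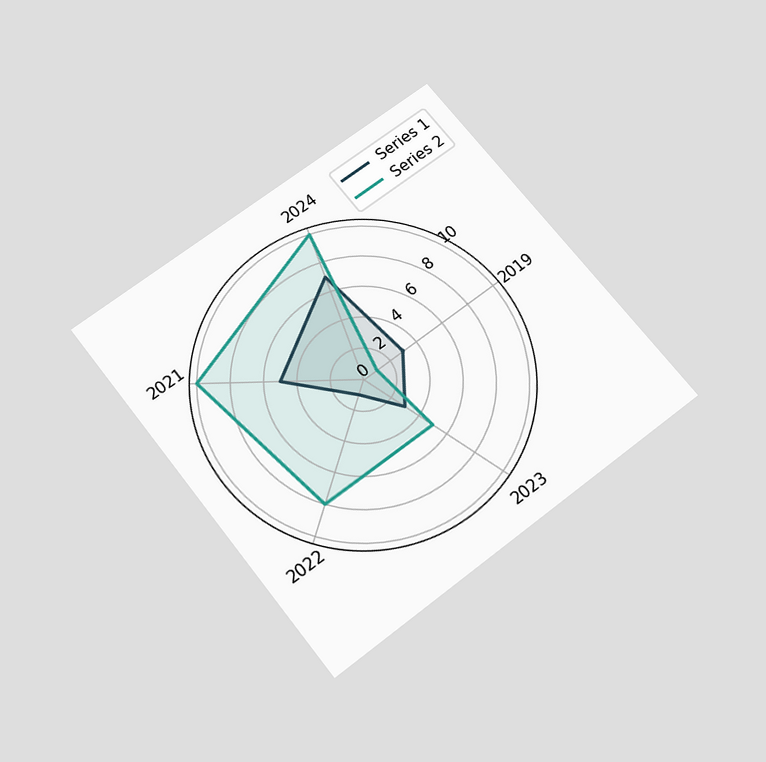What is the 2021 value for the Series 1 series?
5

The chart is tilted about 38° counter-clockwise and viewed slightly from below. On the 2021 axis, Series 1 reaches 5.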